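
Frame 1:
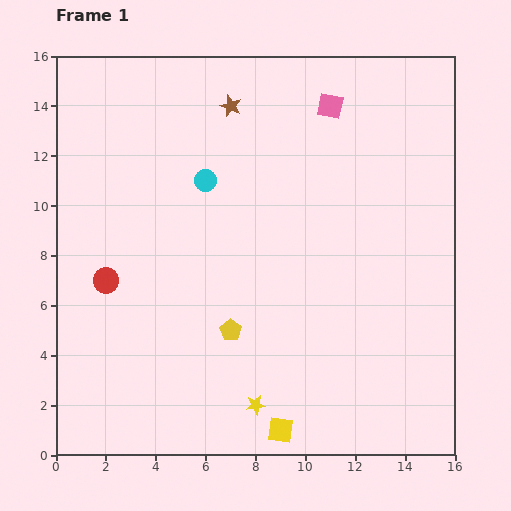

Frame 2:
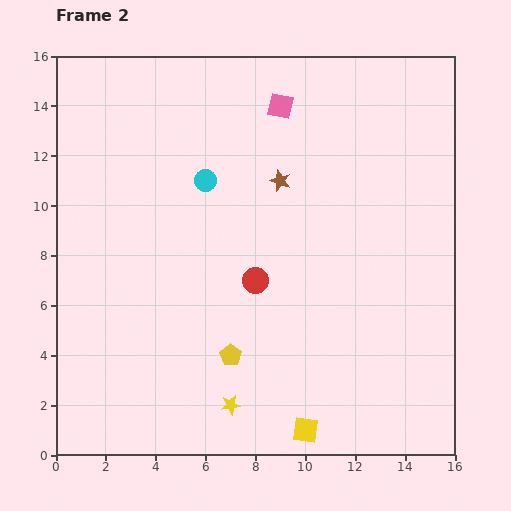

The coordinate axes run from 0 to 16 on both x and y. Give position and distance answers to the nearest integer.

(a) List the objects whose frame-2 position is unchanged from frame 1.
the cyan circle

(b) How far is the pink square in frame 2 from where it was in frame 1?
2

The pink square moved from (11, 14) to (9, 14), a distance of √(2² + 0²) ≈ 2.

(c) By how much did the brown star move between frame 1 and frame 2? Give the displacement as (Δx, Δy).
(2, -3)

The brown star was at (7, 14) in frame 1 and (9, 11) in frame 2.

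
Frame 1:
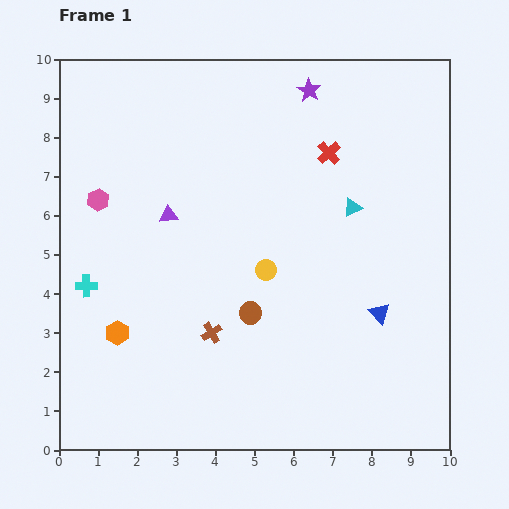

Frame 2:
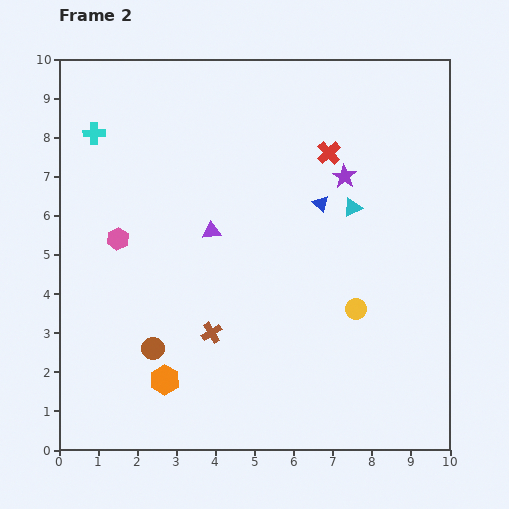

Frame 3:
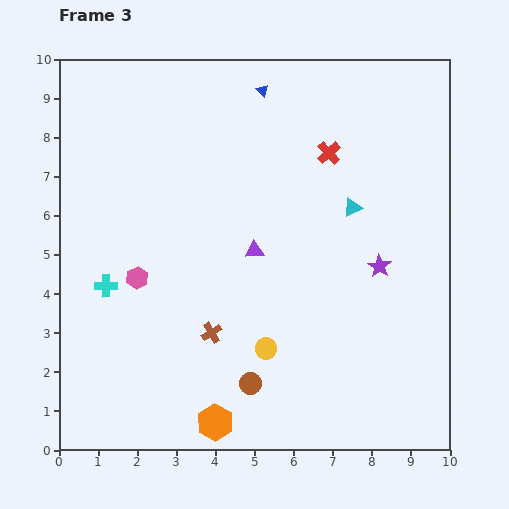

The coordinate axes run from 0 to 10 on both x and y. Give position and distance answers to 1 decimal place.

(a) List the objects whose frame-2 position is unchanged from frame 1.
the red cross, the brown cross, the cyan triangle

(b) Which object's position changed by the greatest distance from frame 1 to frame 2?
the cyan cross

(moved 3.9; next 3.2)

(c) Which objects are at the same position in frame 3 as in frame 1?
the red cross, the brown cross, the cyan triangle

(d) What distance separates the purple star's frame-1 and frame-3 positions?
4.8

The purple star moved from (6.4, 9.2) to (8.2, 4.7), a distance of √(1.8² + 4.5²) ≈ 4.8.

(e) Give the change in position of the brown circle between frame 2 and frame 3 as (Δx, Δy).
(2.5, -0.9)

The brown circle was at (2.4, 2.6) in frame 2 and (4.9, 1.7) in frame 3.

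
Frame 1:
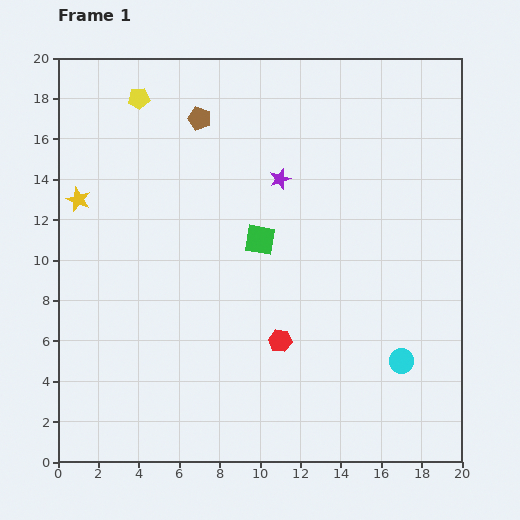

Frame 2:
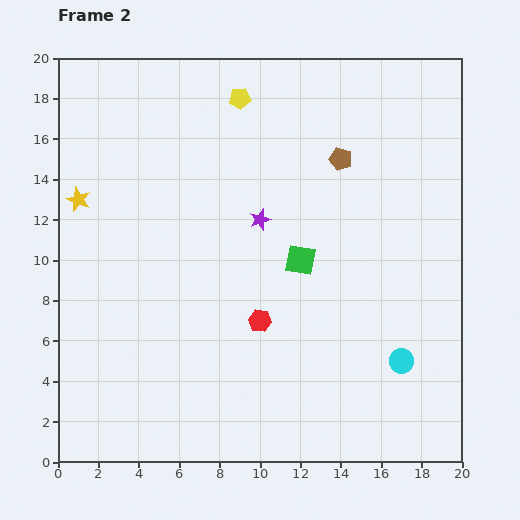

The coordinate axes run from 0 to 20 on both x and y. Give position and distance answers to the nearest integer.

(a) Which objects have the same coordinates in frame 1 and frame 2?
the yellow star, the cyan circle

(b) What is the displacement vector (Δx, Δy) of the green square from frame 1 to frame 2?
(2, -1)

The green square was at (10, 11) in frame 1 and (12, 10) in frame 2.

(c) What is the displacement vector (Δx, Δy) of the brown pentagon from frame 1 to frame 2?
(7, -2)

The brown pentagon was at (7, 17) in frame 1 and (14, 15) in frame 2.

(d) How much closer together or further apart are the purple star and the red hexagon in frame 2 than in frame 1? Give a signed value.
-3

Distance in frame 1: 8. Distance in frame 2: 5.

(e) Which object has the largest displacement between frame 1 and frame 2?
the brown pentagon

(moved 7; next 5)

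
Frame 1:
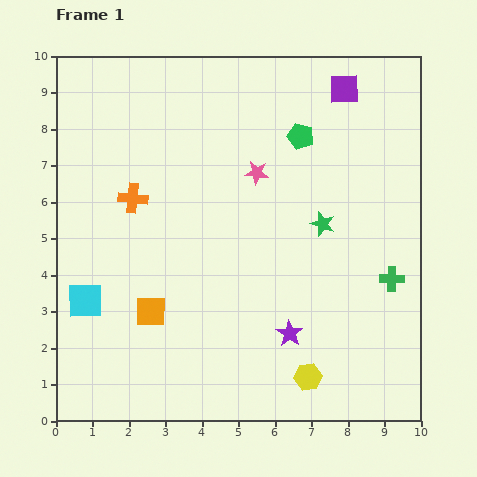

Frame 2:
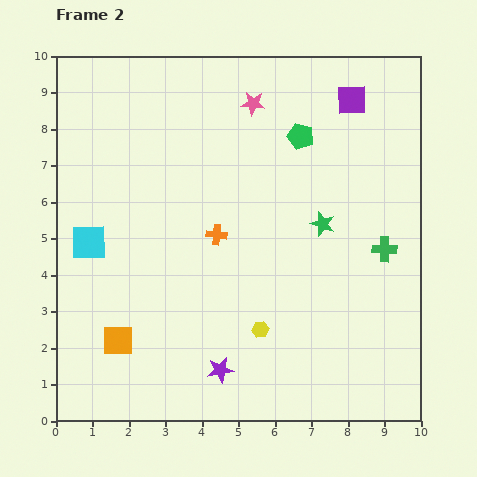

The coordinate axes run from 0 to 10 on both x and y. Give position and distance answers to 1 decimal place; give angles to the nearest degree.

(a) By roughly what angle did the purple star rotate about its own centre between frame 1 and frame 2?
29° clockwise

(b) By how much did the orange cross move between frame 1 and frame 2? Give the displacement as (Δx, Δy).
(2.3, -1.0)

The orange cross was at (2.1, 6.1) in frame 1 and (4.4, 5.1) in frame 2.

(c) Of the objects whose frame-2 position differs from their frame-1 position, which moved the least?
the purple square

(moved 0.4)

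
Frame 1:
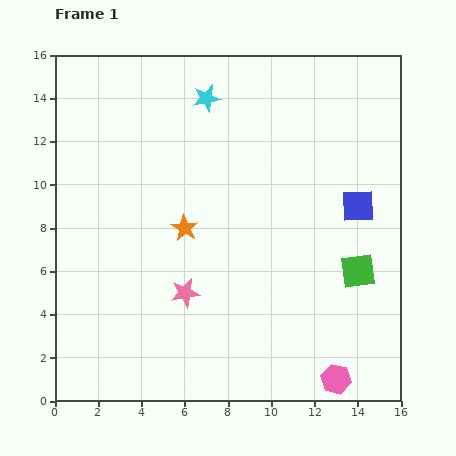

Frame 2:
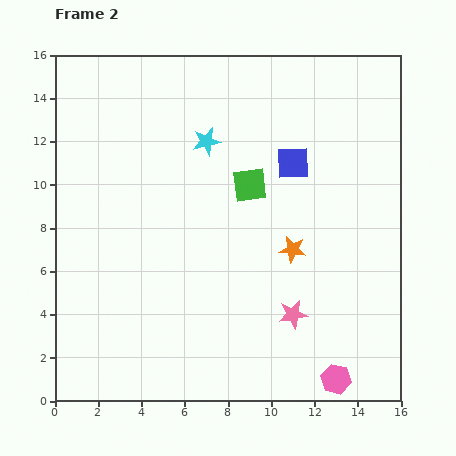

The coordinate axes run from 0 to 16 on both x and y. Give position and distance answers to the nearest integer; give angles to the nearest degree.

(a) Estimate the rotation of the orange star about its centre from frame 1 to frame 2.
22° counter-clockwise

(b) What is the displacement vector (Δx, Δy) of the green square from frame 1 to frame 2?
(-5, 4)

The green square was at (14, 6) in frame 1 and (9, 10) in frame 2.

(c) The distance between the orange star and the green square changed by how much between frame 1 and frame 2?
-4

Distance in frame 1: 8. Distance in frame 2: 4.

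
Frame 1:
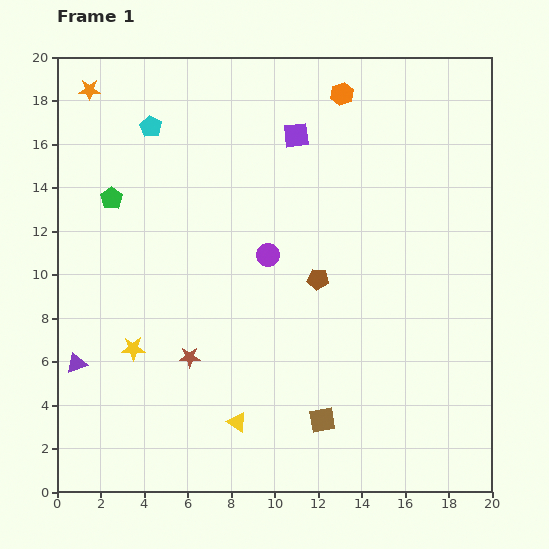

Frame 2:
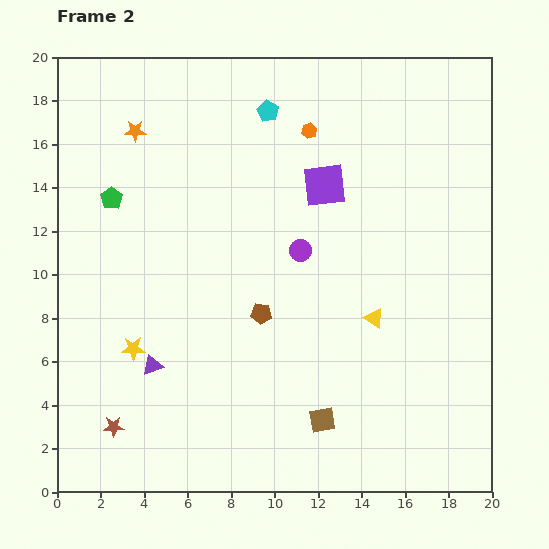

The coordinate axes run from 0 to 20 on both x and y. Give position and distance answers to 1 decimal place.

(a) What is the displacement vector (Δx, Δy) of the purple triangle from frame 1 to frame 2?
(3.5, -0.1)

The purple triangle was at (0.9, 5.9) in frame 1 and (4.4, 5.8) in frame 2.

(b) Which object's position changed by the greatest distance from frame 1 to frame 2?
the yellow triangle

(moved 7.9; next 5.4)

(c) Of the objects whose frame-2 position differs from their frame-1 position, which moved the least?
the purple circle

(moved 1.5)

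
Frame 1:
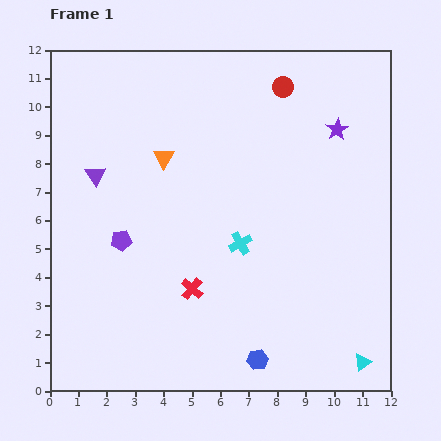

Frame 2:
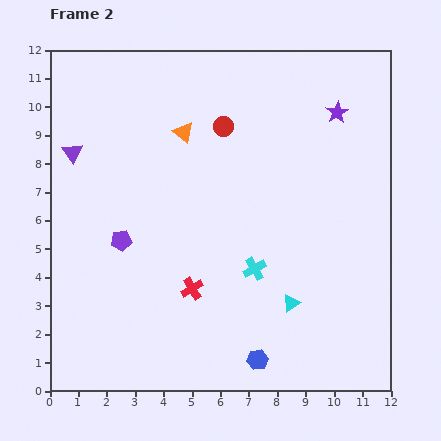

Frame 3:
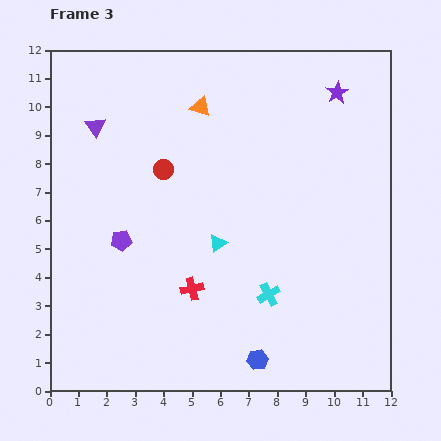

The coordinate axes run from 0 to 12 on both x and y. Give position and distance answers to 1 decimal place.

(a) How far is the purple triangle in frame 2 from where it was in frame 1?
1.1

The purple triangle moved from (1.6, 7.6) to (0.8, 8.4), a distance of √(0.8² + 0.8²) ≈ 1.1.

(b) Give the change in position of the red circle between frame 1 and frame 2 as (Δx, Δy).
(-2.1, -1.4)

The red circle was at (8.2, 10.7) in frame 1 and (6.1, 9.3) in frame 2.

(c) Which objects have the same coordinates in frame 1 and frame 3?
the blue hexagon, the purple pentagon, the red cross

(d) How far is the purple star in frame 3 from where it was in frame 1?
1.3

The purple star moved from (10.1, 9.2) to (10.1, 10.5), a distance of √(0.0² + 1.3²) ≈ 1.3.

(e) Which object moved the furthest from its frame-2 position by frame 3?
the cyan triangle

(moved 3.3; next 2.6)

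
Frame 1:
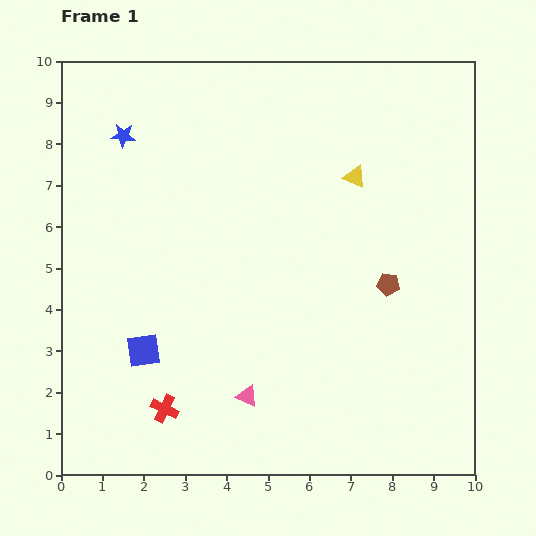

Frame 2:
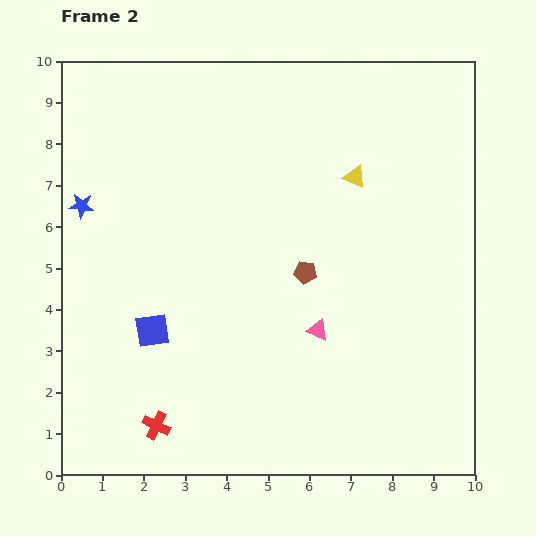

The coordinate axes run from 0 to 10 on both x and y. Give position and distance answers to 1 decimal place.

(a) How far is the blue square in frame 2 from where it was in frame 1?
0.5

The blue square moved from (2.0, 3.0) to (2.2, 3.5), a distance of √(0.2² + 0.5²) ≈ 0.5.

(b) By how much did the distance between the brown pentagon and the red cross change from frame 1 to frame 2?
-1.0

Distance in frame 1: 6.2. Distance in frame 2: 5.2.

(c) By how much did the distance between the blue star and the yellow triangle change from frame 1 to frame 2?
+0.9

Distance in frame 1: 5.7. Distance in frame 2: 6.6.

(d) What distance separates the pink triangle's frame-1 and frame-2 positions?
2.3

The pink triangle moved from (4.5, 1.9) to (6.2, 3.5), a distance of √(1.7² + 1.6²) ≈ 2.3.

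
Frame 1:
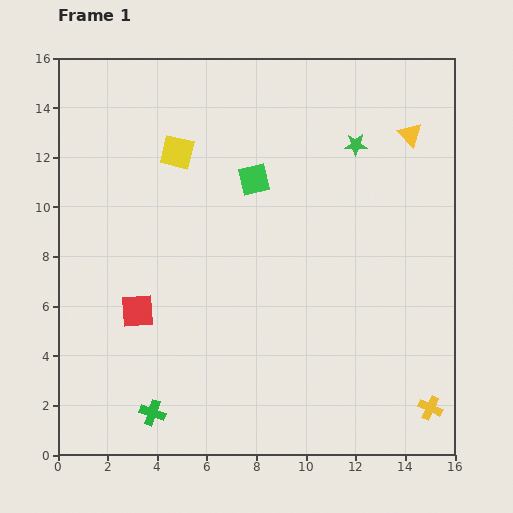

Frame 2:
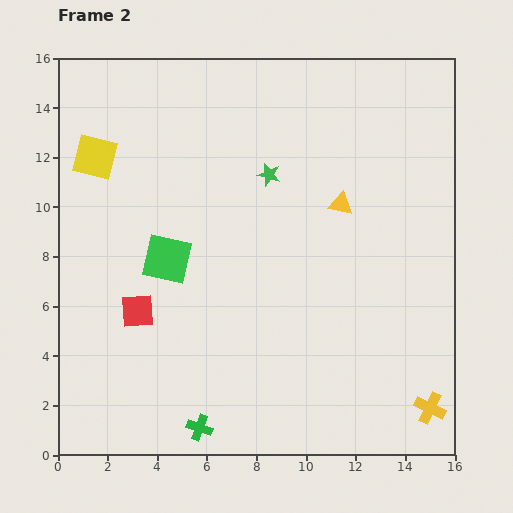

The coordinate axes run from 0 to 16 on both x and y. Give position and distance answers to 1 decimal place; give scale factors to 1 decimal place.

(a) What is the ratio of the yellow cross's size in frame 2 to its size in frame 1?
1.3×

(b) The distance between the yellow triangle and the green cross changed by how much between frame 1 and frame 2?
-4.6

Distance in frame 1: 15.3. Distance in frame 2: 10.7.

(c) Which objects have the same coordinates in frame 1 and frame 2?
the yellow cross, the red square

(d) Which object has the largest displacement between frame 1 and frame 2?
the green square

(moved 4.7; next 4.0)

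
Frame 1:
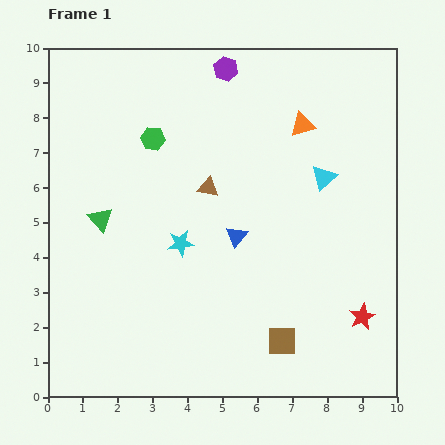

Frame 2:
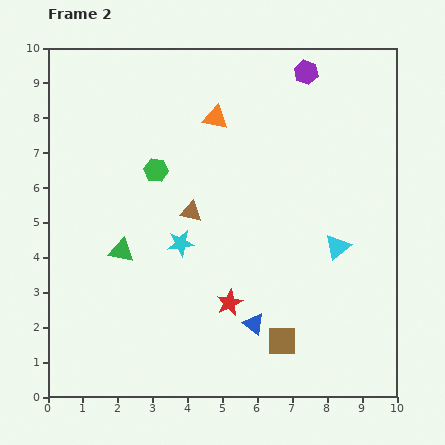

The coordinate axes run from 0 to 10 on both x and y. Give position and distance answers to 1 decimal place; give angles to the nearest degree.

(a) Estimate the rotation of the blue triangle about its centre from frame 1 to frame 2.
32° counter-clockwise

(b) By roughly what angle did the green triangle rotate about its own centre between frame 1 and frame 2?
36° counter-clockwise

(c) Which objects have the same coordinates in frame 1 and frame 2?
the cyan star, the brown square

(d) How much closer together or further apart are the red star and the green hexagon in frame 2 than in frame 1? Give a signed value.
-3.6

Distance in frame 1: 7.9. Distance in frame 2: 4.3.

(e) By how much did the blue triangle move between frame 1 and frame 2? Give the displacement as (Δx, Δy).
(0.5, -2.5)

The blue triangle was at (5.4, 4.6) in frame 1 and (5.9, 2.1) in frame 2.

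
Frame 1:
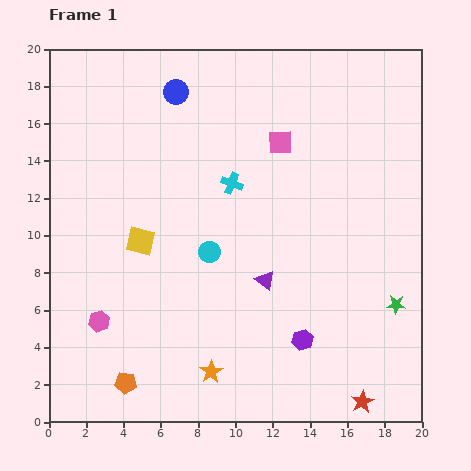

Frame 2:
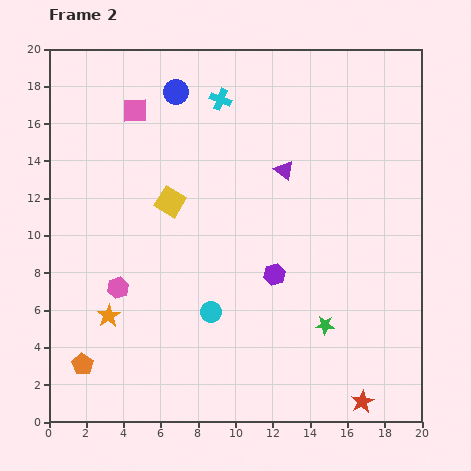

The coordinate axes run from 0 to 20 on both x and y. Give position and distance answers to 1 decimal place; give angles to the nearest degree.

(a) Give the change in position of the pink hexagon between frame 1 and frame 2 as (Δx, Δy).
(1.0, 1.8)

The pink hexagon was at (2.7, 5.4) in frame 1 and (3.7, 7.2) in frame 2.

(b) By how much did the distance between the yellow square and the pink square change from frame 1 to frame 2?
-3.9

Distance in frame 1: 9.2. Distance in frame 2: 5.3.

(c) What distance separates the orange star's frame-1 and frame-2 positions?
6.3

The orange star moved from (8.7, 2.7) to (3.2, 5.7), a distance of √(5.5² + 3.0²) ≈ 6.3.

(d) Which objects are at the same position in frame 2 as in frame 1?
the blue circle, the red star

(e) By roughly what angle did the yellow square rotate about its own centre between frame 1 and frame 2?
17° clockwise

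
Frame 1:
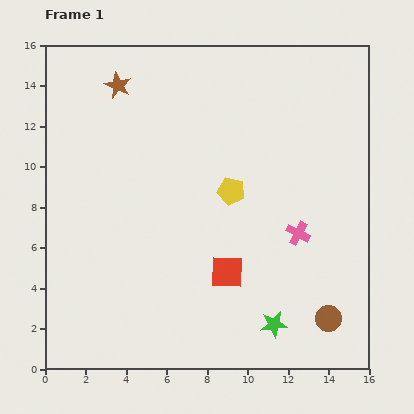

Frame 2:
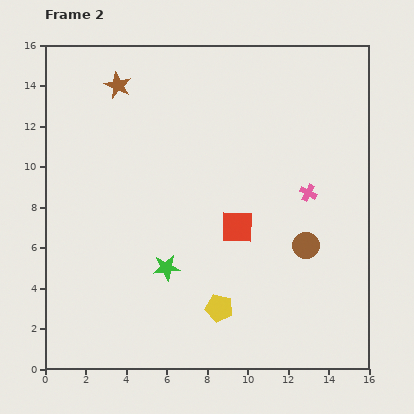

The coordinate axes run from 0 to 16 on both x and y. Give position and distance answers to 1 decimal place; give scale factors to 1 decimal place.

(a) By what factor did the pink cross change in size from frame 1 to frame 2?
0.7×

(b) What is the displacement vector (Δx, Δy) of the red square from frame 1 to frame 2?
(0.5, 2.2)

The red square was at (9.0, 4.8) in frame 1 and (9.5, 7.0) in frame 2.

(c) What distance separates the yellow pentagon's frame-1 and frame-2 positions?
5.8

The yellow pentagon moved from (9.2, 8.8) to (8.6, 3.0), a distance of √(0.6² + 5.8²) ≈ 5.8.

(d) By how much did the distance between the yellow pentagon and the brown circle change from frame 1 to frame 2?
-2.6

Distance in frame 1: 7.9. Distance in frame 2: 5.3.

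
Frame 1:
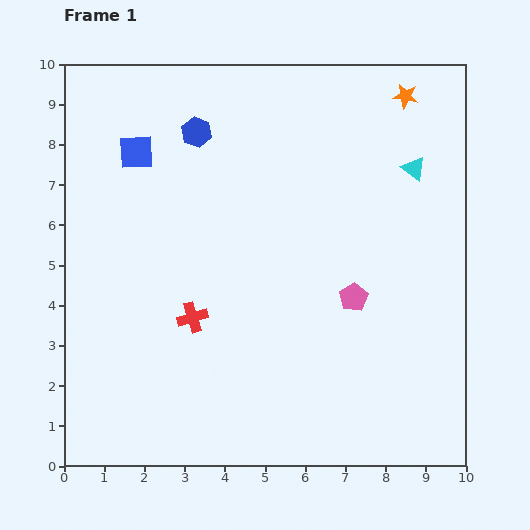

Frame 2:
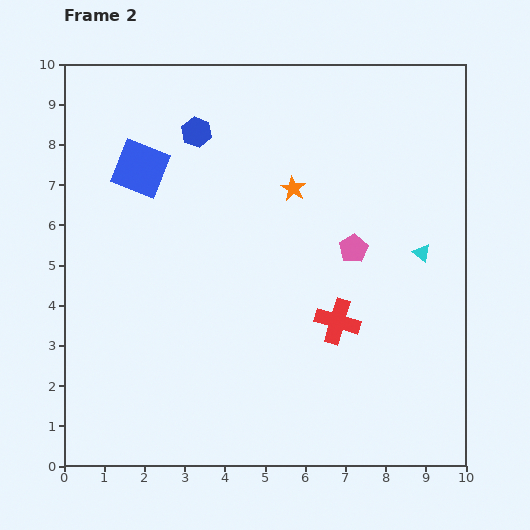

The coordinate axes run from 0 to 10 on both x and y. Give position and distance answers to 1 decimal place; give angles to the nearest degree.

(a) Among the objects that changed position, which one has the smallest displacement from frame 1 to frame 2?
the blue square

(moved 0.4)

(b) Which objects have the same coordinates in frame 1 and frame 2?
the blue hexagon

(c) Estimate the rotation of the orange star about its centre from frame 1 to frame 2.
21° clockwise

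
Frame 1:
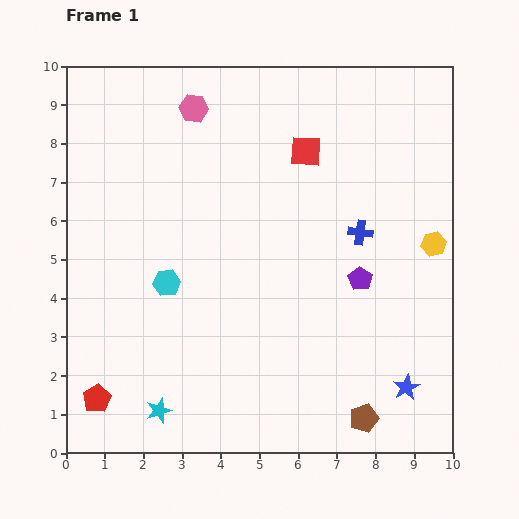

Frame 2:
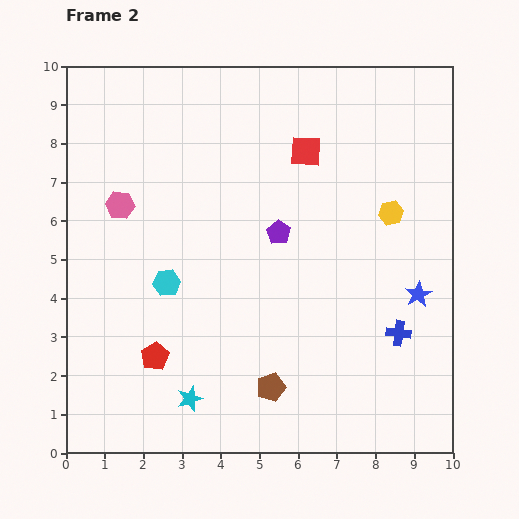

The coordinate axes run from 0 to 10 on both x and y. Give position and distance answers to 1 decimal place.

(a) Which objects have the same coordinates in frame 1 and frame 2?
the cyan hexagon, the red square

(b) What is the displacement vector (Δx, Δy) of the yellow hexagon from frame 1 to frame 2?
(-1.1, 0.8)

The yellow hexagon was at (9.5, 5.4) in frame 1 and (8.4, 6.2) in frame 2.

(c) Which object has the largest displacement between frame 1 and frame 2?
the pink hexagon

(moved 3.1; next 2.8)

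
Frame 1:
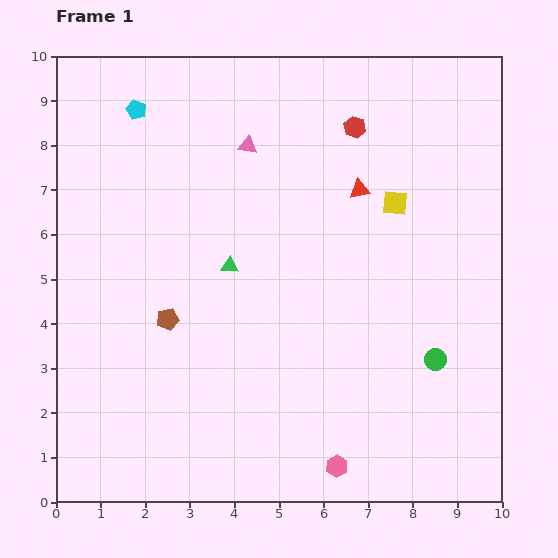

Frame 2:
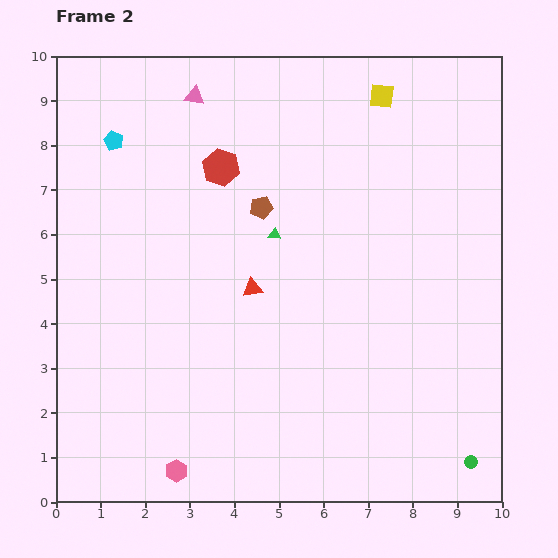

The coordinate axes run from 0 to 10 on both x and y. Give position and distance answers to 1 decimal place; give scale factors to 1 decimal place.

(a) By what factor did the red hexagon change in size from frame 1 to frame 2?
1.7×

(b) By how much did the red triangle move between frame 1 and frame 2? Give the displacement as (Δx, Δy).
(-2.4, -2.2)

The red triangle was at (6.8, 7.0) in frame 1 and (4.4, 4.8) in frame 2.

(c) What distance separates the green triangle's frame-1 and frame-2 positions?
1.2

The green triangle moved from (3.9, 5.3) to (4.9, 6.0), a distance of √(1.0² + 0.7²) ≈ 1.2.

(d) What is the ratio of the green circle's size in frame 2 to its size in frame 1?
0.6×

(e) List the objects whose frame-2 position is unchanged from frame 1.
none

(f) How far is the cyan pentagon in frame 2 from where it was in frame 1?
0.9

The cyan pentagon moved from (1.8, 8.8) to (1.3, 8.1), a distance of √(0.5² + 0.7²) ≈ 0.9.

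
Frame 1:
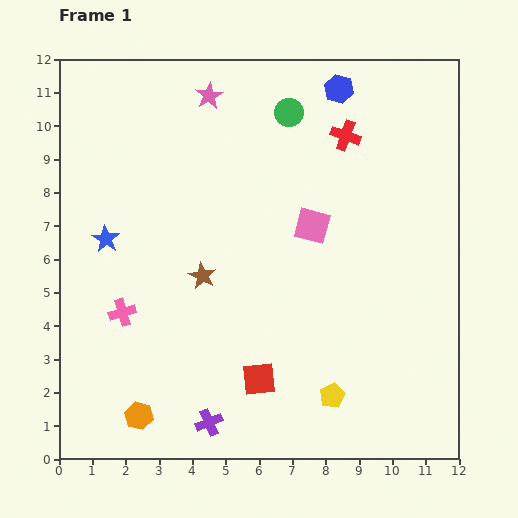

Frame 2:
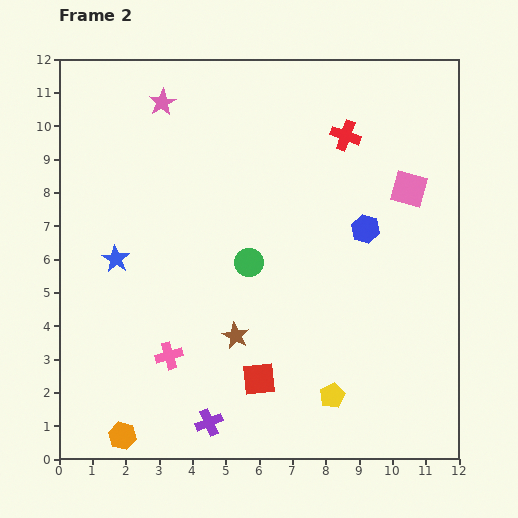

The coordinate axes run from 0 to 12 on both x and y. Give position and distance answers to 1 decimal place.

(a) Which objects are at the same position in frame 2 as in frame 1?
the yellow pentagon, the red square, the red cross, the purple cross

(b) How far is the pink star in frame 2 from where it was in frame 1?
1.4

The pink star moved from (4.5, 10.9) to (3.1, 10.7), a distance of √(1.4² + 0.2²) ≈ 1.4.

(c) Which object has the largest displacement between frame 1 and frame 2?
the green circle

(moved 4.7; next 4.3)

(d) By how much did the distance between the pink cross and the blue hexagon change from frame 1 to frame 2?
-2.3

Distance in frame 1: 9.3. Distance in frame 2: 7.0.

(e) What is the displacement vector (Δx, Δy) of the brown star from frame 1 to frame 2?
(1.0, -1.8)

The brown star was at (4.3, 5.5) in frame 1 and (5.3, 3.7) in frame 2.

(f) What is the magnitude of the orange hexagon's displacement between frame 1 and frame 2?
0.8

The orange hexagon moved from (2.4, 1.3) to (1.9, 0.7), a distance of √(0.5² + 0.6²) ≈ 0.8.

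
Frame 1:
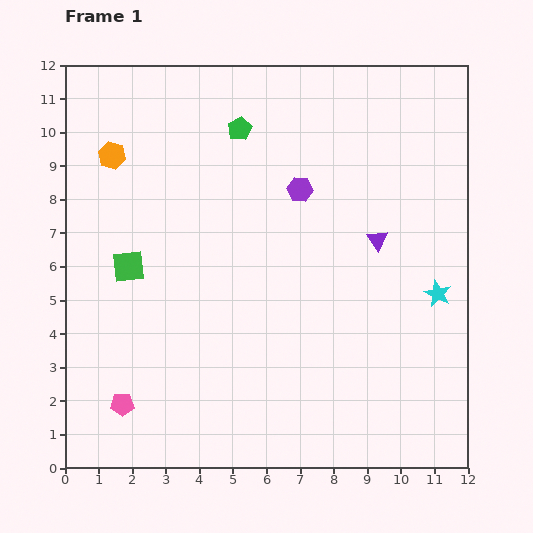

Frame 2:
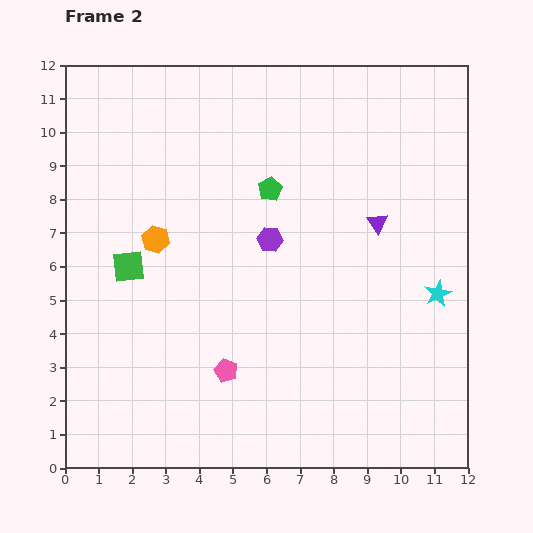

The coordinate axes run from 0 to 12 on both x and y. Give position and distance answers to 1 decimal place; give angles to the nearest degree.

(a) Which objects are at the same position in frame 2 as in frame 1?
the cyan star, the green square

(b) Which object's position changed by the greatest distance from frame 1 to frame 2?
the pink pentagon

(moved 3.3; next 2.8)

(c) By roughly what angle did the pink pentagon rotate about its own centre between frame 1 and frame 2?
21° clockwise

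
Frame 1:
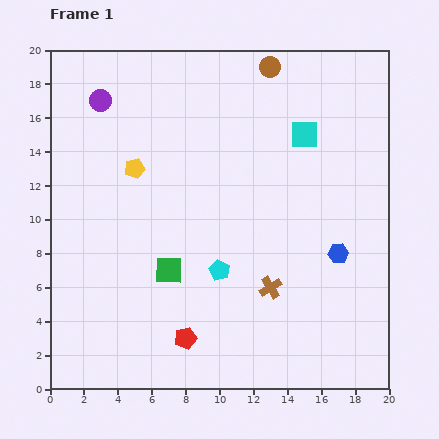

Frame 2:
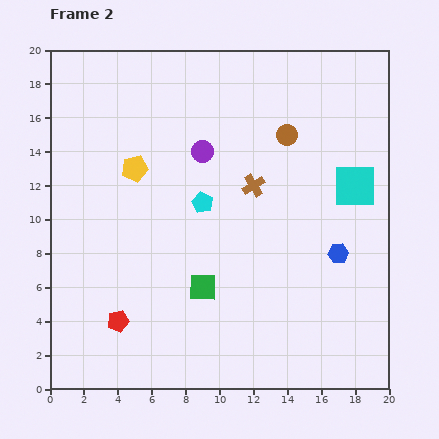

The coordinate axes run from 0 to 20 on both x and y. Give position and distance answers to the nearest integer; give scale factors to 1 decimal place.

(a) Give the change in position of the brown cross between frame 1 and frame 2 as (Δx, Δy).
(-1, 6)

The brown cross was at (13, 6) in frame 1 and (12, 12) in frame 2.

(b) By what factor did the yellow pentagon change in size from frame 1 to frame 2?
1.3×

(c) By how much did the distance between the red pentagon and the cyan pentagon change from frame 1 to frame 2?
+5

Distance in frame 1: 4. Distance in frame 2: 9.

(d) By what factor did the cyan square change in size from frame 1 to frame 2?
1.5×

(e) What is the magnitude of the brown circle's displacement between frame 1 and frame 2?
4

The brown circle moved from (13, 19) to (14, 15), a distance of √(1² + 4²) ≈ 4.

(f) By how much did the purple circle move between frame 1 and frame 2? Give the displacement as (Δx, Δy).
(6, -3)

The purple circle was at (3, 17) in frame 1 and (9, 14) in frame 2.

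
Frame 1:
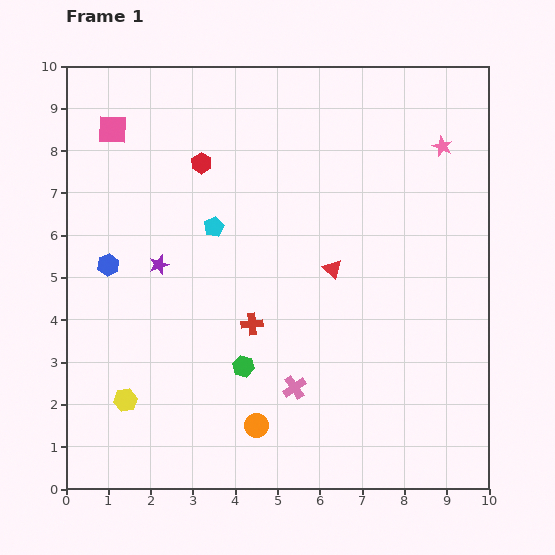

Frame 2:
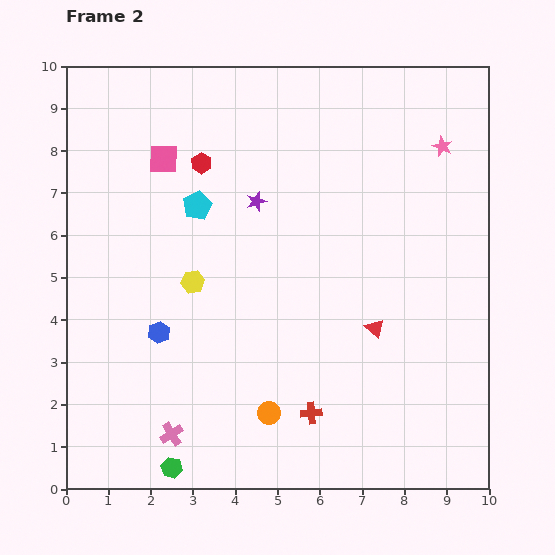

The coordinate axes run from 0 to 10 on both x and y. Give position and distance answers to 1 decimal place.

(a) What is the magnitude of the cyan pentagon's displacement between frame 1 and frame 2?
0.6

The cyan pentagon moved from (3.5, 6.2) to (3.1, 6.7), a distance of √(0.4² + 0.5²) ≈ 0.6.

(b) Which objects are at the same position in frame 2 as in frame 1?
the red hexagon, the pink star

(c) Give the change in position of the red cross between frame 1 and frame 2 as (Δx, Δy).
(1.4, -2.1)

The red cross was at (4.4, 3.9) in frame 1 and (5.8, 1.8) in frame 2.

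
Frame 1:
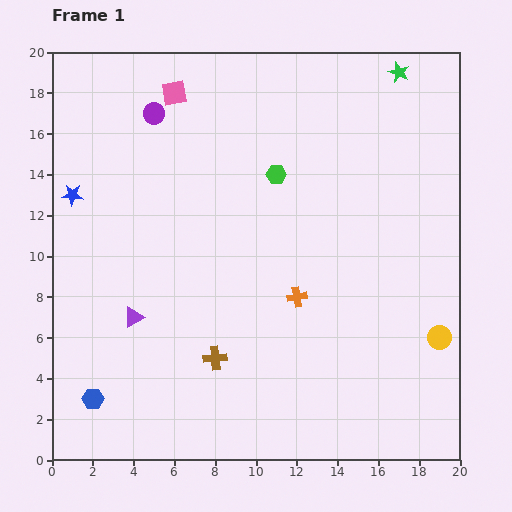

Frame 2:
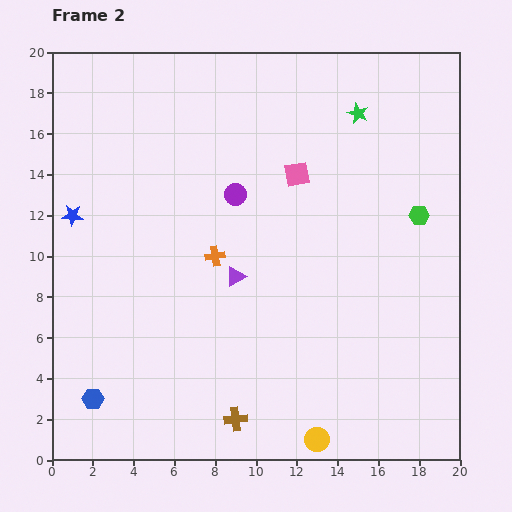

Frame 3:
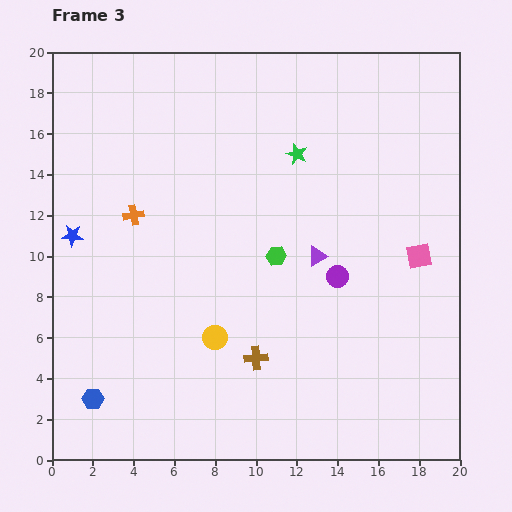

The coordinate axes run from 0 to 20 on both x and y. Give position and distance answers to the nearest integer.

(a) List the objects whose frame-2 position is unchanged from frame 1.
the blue hexagon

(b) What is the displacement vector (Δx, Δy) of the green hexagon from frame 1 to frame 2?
(7, -2)

The green hexagon was at (11, 14) in frame 1 and (18, 12) in frame 2.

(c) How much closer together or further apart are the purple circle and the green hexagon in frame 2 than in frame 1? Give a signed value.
+2

Distance in frame 1: 7. Distance in frame 2: 9.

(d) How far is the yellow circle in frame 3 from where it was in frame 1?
11

The yellow circle moved from (19, 6) to (8, 6), a distance of √(11² + 0²) ≈ 11.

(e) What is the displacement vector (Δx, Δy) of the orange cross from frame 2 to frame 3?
(-4, 2)

The orange cross was at (8, 10) in frame 2 and (4, 12) in frame 3.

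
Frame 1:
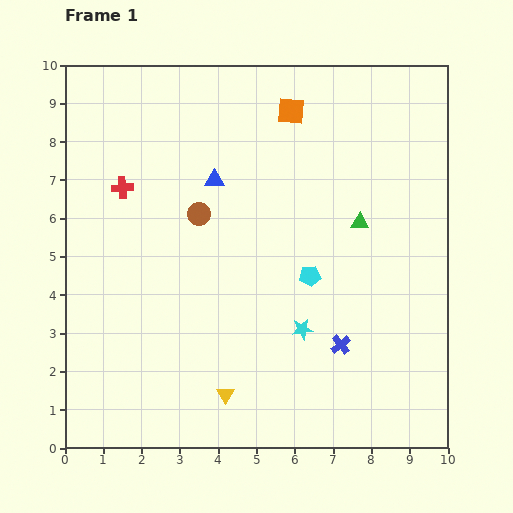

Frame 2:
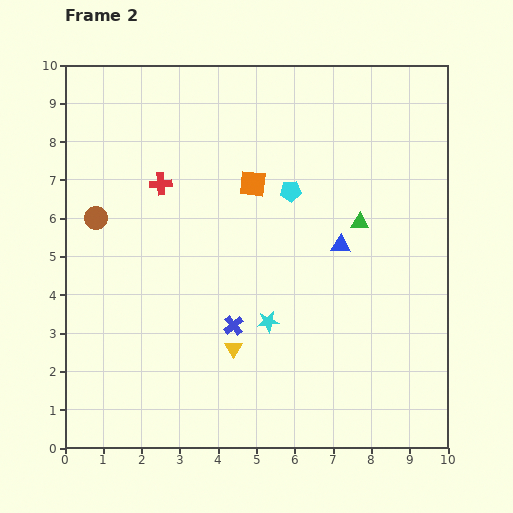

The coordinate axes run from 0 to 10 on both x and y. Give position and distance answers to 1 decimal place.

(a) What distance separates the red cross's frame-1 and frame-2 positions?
1.0

The red cross moved from (1.5, 6.8) to (2.5, 6.9), a distance of √(1.0² + 0.1²) ≈ 1.0.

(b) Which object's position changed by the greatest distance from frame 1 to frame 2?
the blue triangle

(moved 3.7; next 2.8)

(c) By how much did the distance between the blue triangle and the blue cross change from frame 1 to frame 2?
-1.9

Distance in frame 1: 5.4. Distance in frame 2: 3.5.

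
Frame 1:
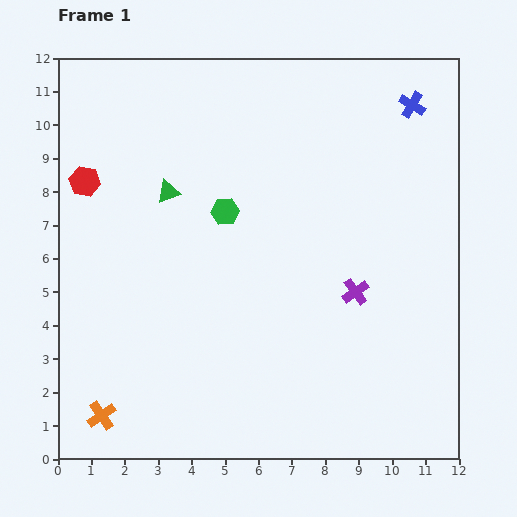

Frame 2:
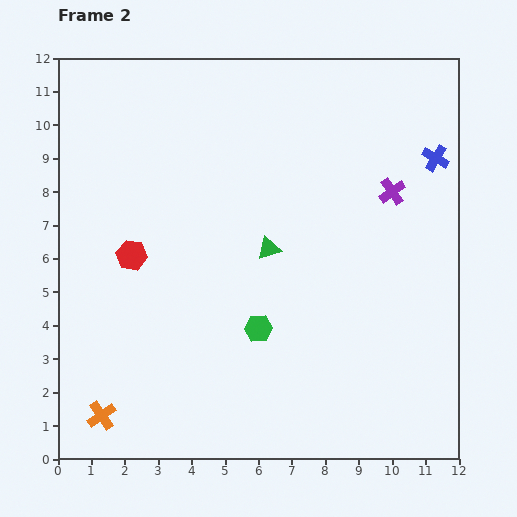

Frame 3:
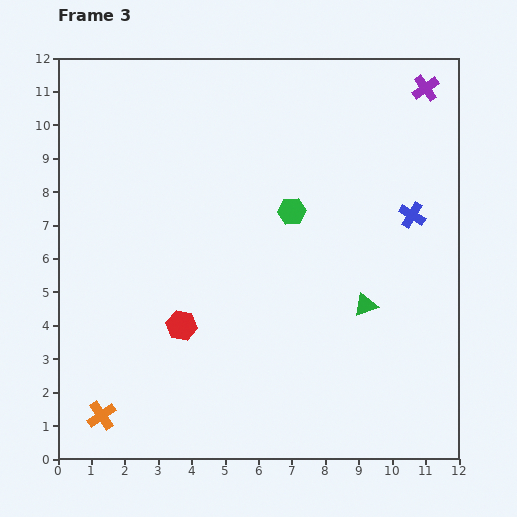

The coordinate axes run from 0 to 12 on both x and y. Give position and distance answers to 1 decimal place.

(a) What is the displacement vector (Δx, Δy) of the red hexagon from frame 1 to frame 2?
(1.4, -2.2)

The red hexagon was at (0.8, 8.3) in frame 1 and (2.2, 6.1) in frame 2.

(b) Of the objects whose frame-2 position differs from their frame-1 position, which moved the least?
the blue cross

(moved 1.7)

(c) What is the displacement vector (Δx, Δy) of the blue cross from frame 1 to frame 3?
(0.0, -3.3)

The blue cross was at (10.6, 10.6) in frame 1 and (10.6, 7.3) in frame 3.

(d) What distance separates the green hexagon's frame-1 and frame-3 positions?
2.0

The green hexagon moved from (5.0, 7.4) to (7.0, 7.4), a distance of √(2.0² + 0.0²) ≈ 2.0.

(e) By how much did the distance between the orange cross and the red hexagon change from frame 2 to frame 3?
-1.3

Distance in frame 2: 4.9. Distance in frame 3: 3.6.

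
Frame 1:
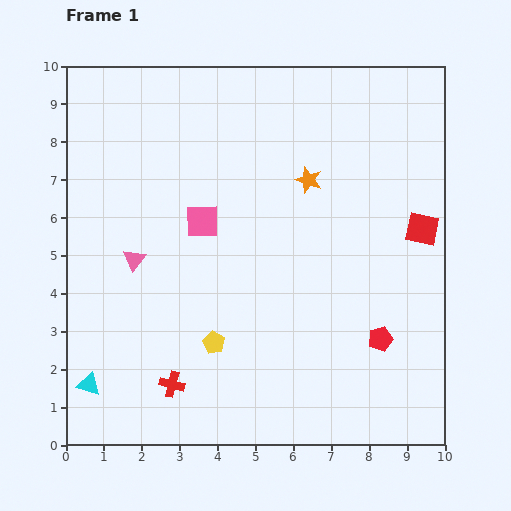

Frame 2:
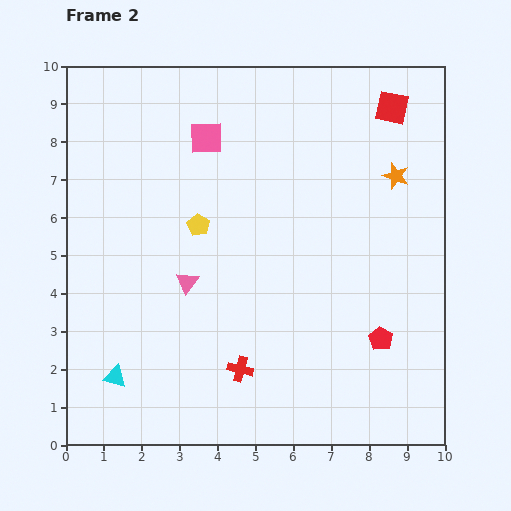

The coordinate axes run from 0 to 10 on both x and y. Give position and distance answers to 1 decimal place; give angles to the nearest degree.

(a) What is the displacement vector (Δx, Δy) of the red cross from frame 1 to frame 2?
(1.8, 0.4)

The red cross was at (2.8, 1.6) in frame 1 and (4.6, 2.0) in frame 2.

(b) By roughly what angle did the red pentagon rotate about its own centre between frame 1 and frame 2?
25° counter-clockwise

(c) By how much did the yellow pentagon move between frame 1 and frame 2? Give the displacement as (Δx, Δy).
(-0.4, 3.1)

The yellow pentagon was at (3.9, 2.7) in frame 1 and (3.5, 5.8) in frame 2.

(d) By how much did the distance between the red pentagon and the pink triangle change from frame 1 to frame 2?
-1.5

Distance in frame 1: 6.8. Distance in frame 2: 5.3.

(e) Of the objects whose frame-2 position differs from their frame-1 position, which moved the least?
the cyan triangle

(moved 0.7)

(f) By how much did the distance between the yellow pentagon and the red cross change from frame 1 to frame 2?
+2.4

Distance in frame 1: 1.6. Distance in frame 2: 4.0.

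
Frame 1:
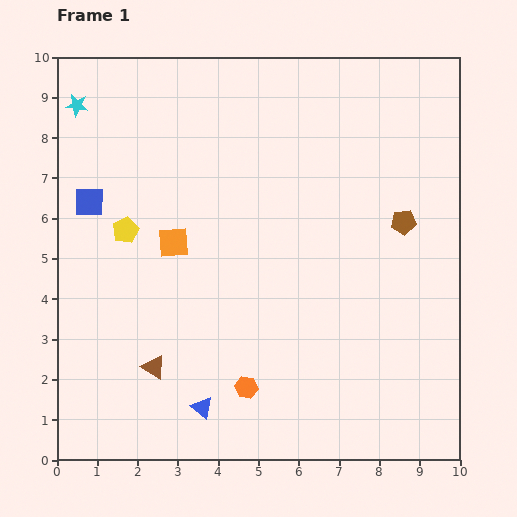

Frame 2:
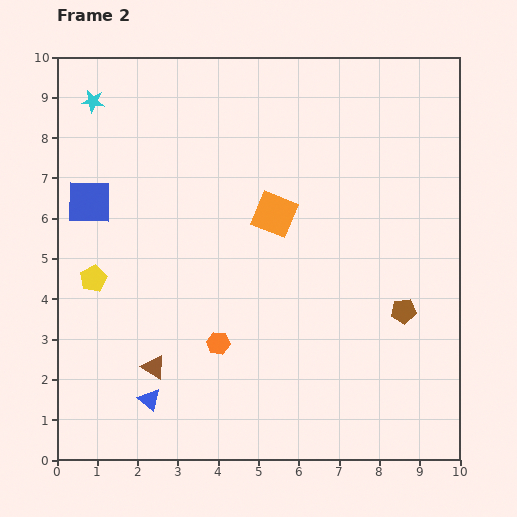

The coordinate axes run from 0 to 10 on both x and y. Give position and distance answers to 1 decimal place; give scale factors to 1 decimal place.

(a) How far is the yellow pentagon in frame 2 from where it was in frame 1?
1.4

The yellow pentagon moved from (1.7, 5.7) to (0.9, 4.5), a distance of √(0.8² + 1.2²) ≈ 1.4.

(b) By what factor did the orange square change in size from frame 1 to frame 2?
1.4×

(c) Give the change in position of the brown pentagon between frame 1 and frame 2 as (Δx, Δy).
(0.0, -2.2)

The brown pentagon was at (8.6, 5.9) in frame 1 and (8.6, 3.7) in frame 2.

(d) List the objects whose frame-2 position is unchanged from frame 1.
the blue square, the brown triangle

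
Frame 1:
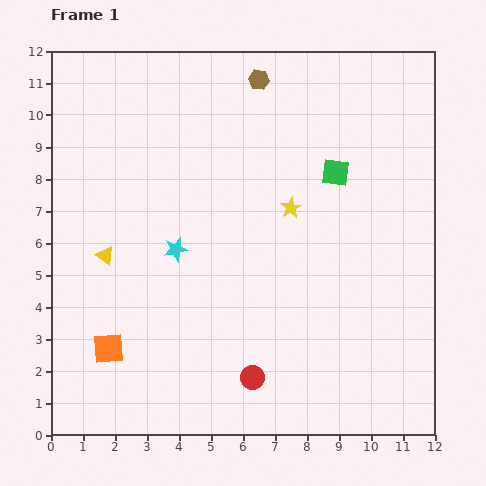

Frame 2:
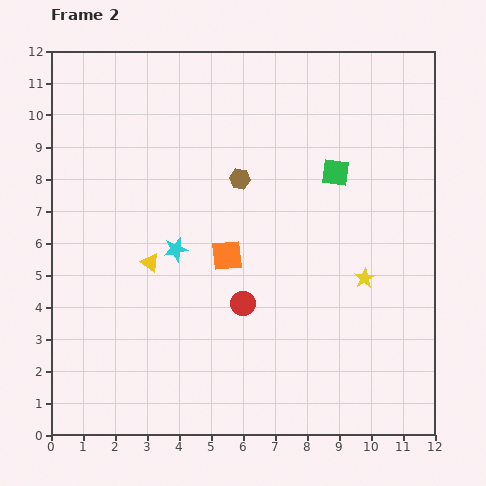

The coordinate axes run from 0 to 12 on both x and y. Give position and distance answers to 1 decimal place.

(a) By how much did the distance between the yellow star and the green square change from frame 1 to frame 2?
+1.6

Distance in frame 1: 1.8. Distance in frame 2: 3.4.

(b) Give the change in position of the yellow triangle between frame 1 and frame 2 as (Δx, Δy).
(1.4, -0.2)

The yellow triangle was at (1.7, 5.6) in frame 1 and (3.1, 5.4) in frame 2.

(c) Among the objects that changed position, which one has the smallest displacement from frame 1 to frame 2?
the yellow triangle

(moved 1.4)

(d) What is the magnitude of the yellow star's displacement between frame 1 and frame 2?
3.2

The yellow star moved from (7.5, 7.1) to (9.8, 4.9), a distance of √(2.3² + 2.2²) ≈ 3.2.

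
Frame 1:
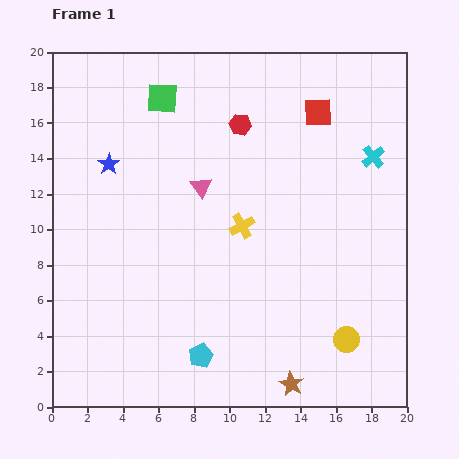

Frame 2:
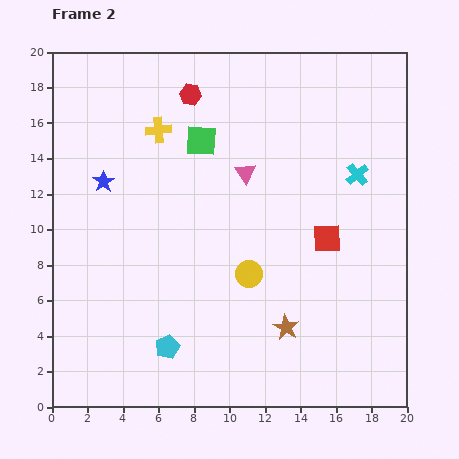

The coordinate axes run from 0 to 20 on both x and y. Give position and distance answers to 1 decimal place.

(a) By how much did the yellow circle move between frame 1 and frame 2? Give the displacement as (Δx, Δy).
(-5.5, 3.7)

The yellow circle was at (16.6, 3.8) in frame 1 and (11.1, 7.5) in frame 2.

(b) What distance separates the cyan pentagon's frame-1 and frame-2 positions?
2.0

The cyan pentagon moved from (8.4, 2.9) to (6.5, 3.4), a distance of √(1.9² + 0.5²) ≈ 2.0.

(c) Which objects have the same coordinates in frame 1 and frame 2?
none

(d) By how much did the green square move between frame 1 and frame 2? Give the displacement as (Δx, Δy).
(2.2, -2.4)

The green square was at (6.2, 17.4) in frame 1 and (8.4, 15.0) in frame 2.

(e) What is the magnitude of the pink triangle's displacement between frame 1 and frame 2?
2.6

The pink triangle moved from (8.4, 12.4) to (10.9, 13.2), a distance of √(2.5² + 0.8²) ≈ 2.6.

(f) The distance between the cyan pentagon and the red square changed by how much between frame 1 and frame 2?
-4.3

Distance in frame 1: 15.2. Distance in frame 2: 10.9.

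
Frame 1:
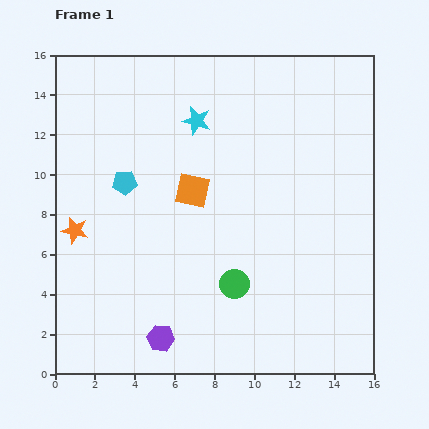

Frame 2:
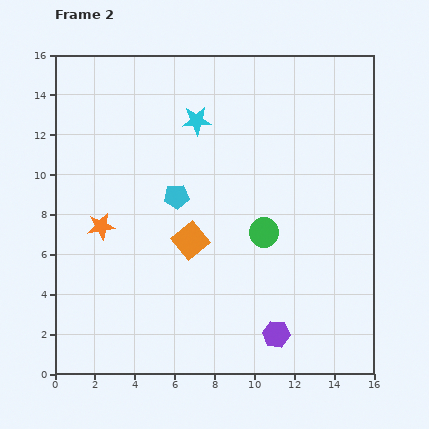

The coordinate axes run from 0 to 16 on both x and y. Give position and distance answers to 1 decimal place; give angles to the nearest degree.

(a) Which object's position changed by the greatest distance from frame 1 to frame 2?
the purple hexagon

(moved 5.8; next 3.0)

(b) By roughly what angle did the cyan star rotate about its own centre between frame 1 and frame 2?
17° counter-clockwise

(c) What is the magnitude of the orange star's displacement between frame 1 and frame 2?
1.3

The orange star moved from (1.0, 7.2) to (2.3, 7.4), a distance of √(1.3² + 0.2²) ≈ 1.3.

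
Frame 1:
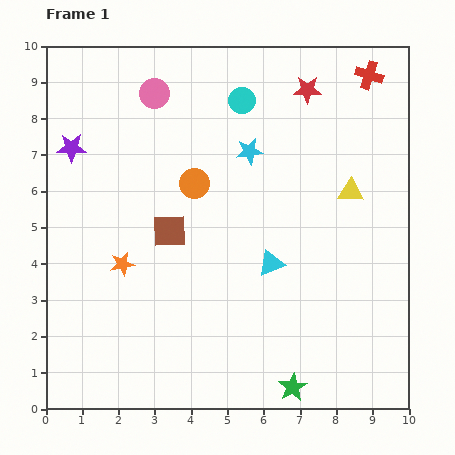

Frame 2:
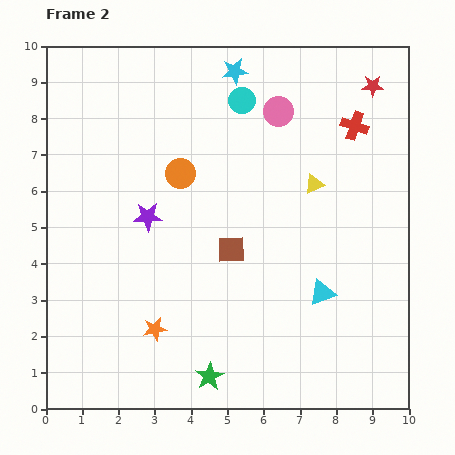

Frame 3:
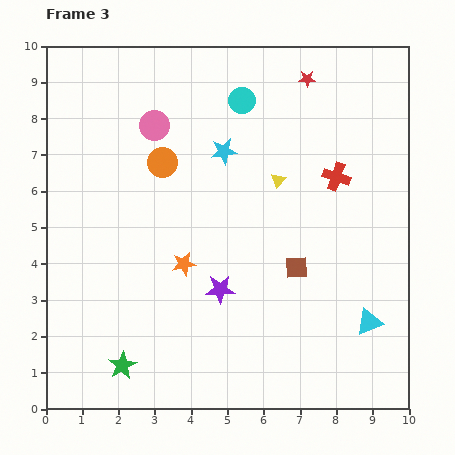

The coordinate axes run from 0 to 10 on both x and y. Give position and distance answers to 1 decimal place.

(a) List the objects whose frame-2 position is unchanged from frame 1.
the cyan circle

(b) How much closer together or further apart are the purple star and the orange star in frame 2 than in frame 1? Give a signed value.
-0.4

Distance in frame 1: 3.5. Distance in frame 2: 3.1.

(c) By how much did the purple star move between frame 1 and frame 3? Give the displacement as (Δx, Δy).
(4.1, -3.9)

The purple star was at (0.7, 7.2) in frame 1 and (4.8, 3.3) in frame 3.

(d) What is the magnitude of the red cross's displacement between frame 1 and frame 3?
2.9

The red cross moved from (8.9, 9.2) to (8.0, 6.4), a distance of √(0.9² + 2.8²) ≈ 2.9.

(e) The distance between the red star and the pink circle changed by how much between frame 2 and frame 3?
+1.7

Distance in frame 2: 2.7. Distance in frame 3: 4.4.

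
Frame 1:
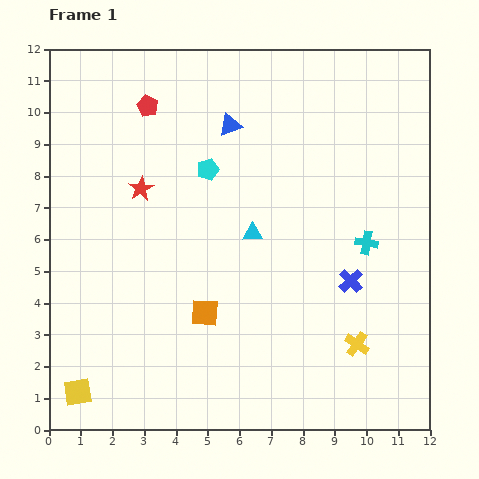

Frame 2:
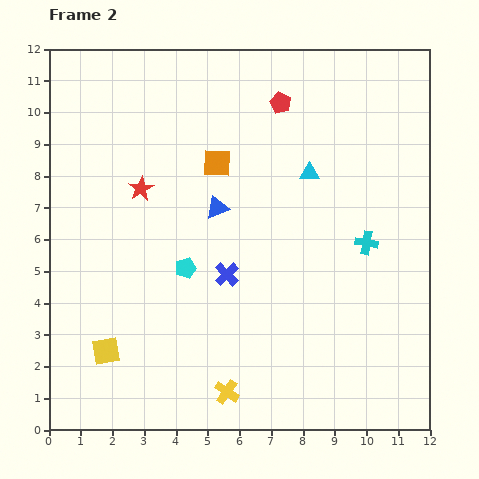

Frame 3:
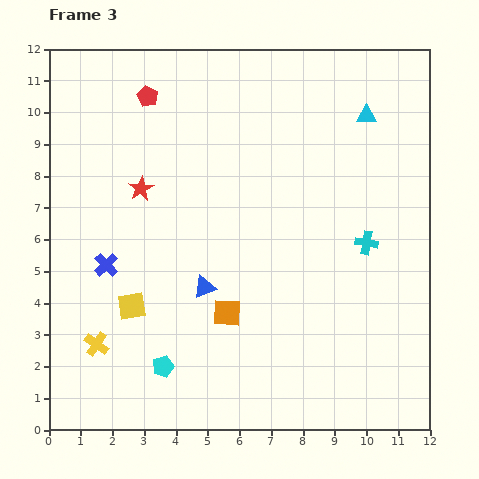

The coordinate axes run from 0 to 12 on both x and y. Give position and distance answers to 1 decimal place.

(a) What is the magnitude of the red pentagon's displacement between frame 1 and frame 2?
4.2

The red pentagon moved from (3.1, 10.2) to (7.3, 10.3), a distance of √(4.2² + 0.1²) ≈ 4.2.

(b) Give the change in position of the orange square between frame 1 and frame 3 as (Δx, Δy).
(0.7, 0.0)

The orange square was at (4.9, 3.7) in frame 1 and (5.6, 3.7) in frame 3.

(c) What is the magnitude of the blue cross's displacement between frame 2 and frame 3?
3.8

The blue cross moved from (5.6, 4.9) to (1.8, 5.2), a distance of √(3.8² + 0.3²) ≈ 3.8.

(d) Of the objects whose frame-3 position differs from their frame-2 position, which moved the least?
the yellow square

(moved 1.6)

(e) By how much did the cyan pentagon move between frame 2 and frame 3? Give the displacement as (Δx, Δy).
(-0.7, -3.1)

The cyan pentagon was at (4.3, 5.1) in frame 2 and (3.6, 2.0) in frame 3.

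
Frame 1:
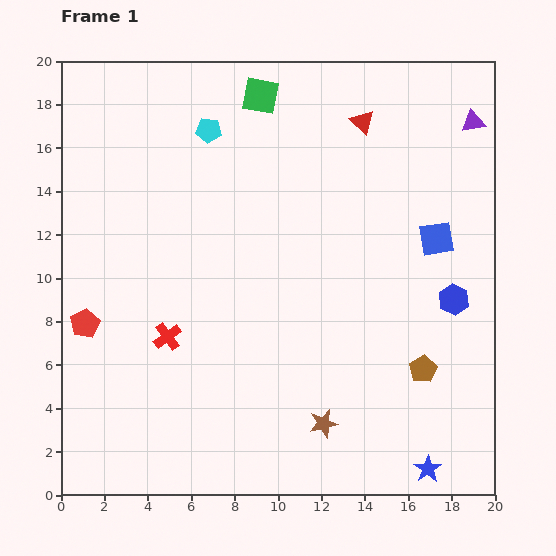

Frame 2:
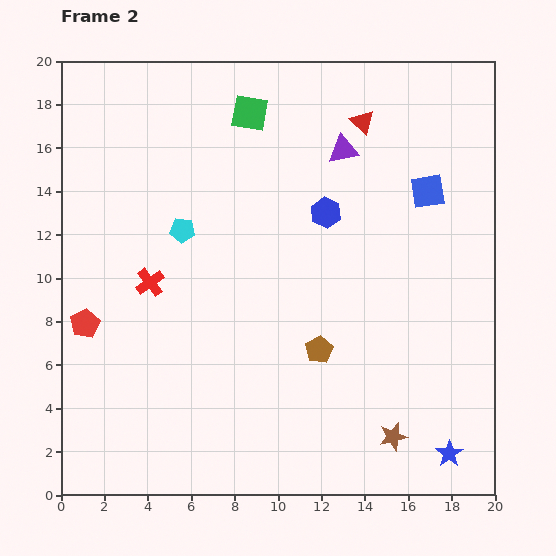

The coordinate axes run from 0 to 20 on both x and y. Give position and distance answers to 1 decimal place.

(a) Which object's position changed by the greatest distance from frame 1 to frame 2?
the blue hexagon

(moved 7.1; next 6.1)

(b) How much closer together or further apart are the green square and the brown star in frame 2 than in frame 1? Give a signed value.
+0.9

Distance in frame 1: 15.4. Distance in frame 2: 16.3.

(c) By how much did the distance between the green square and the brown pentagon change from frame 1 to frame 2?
-3.3

Distance in frame 1: 14.7. Distance in frame 2: 11.4.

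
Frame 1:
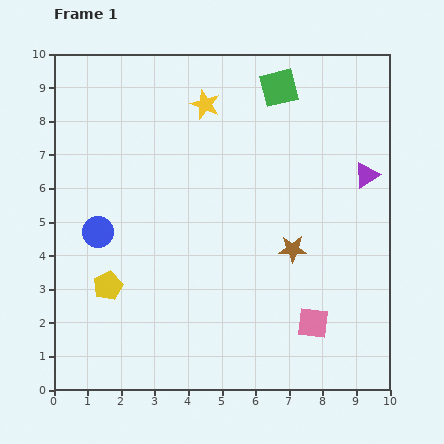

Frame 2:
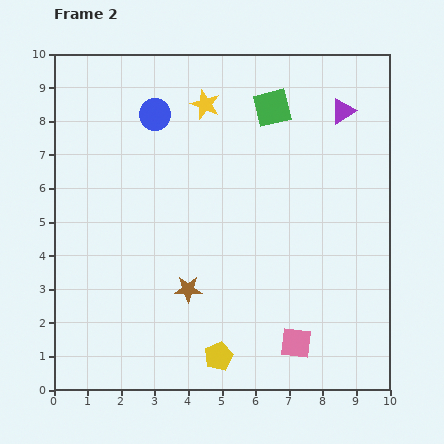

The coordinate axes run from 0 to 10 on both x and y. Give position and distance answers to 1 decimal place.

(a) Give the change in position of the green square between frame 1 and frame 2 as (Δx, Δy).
(-0.2, -0.6)

The green square was at (6.7, 9.0) in frame 1 and (6.5, 8.4) in frame 2.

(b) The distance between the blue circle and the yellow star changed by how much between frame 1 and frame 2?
-3.5

Distance in frame 1: 5.0. Distance in frame 2: 1.5.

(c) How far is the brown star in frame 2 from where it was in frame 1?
3.3

The brown star moved from (7.1, 4.2) to (4.0, 3.0), a distance of √(3.1² + 1.2²) ≈ 3.3.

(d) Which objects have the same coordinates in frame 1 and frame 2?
the yellow star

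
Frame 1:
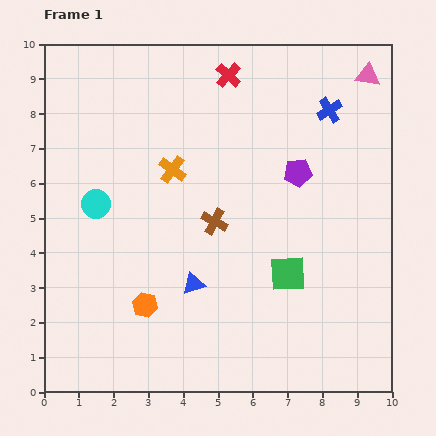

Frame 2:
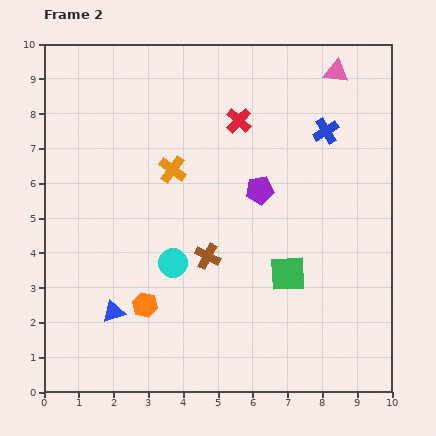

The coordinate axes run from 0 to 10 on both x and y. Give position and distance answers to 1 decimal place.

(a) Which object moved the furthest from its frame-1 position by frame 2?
the cyan circle

(moved 2.8; next 2.4)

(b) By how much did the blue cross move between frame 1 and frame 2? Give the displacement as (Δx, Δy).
(-0.1, -0.6)

The blue cross was at (8.2, 8.1) in frame 1 and (8.1, 7.5) in frame 2.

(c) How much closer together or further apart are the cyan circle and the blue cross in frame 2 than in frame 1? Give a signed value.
-1.4

Distance in frame 1: 7.2. Distance in frame 2: 5.8.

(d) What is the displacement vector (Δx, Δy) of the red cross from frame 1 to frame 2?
(0.3, -1.3)

The red cross was at (5.3, 9.1) in frame 1 and (5.6, 7.8) in frame 2.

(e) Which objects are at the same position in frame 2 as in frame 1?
the green square, the orange cross, the orange hexagon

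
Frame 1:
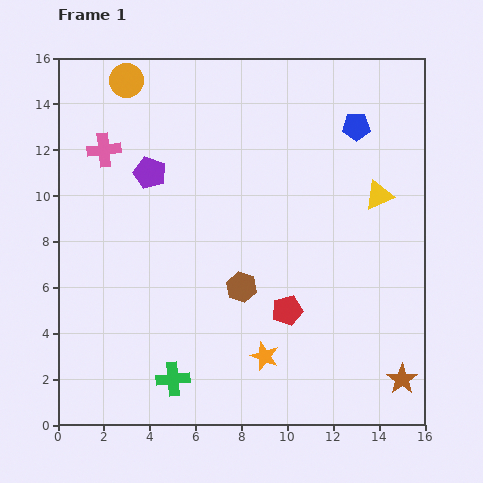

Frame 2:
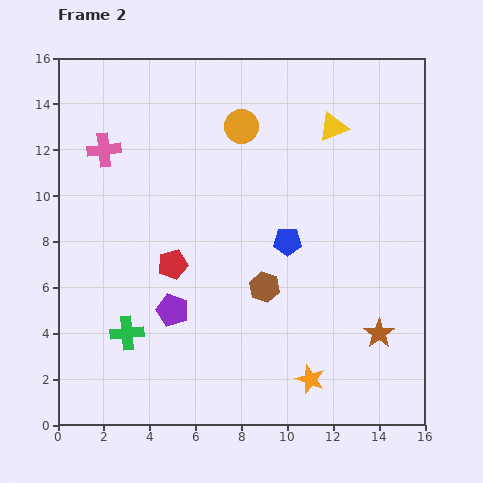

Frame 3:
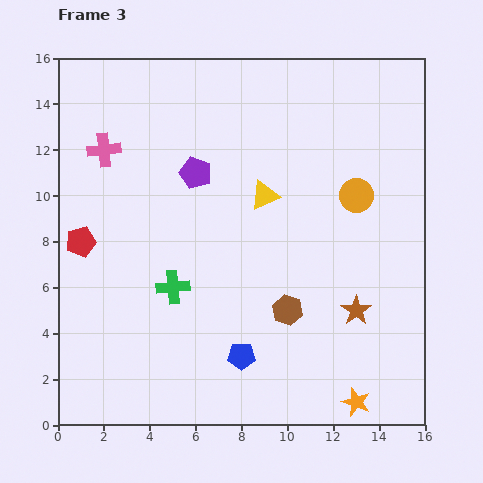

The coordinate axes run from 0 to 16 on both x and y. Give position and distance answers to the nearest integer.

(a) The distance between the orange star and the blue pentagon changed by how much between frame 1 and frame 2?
-5

Distance in frame 1: 11. Distance in frame 2: 6.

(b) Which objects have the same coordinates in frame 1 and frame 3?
the pink cross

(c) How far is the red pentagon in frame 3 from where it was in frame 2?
4

The red pentagon moved from (5, 7) to (1, 8), a distance of √(4² + 1²) ≈ 4.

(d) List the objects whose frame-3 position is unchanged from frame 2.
the pink cross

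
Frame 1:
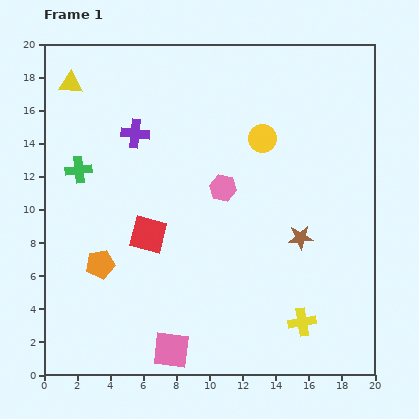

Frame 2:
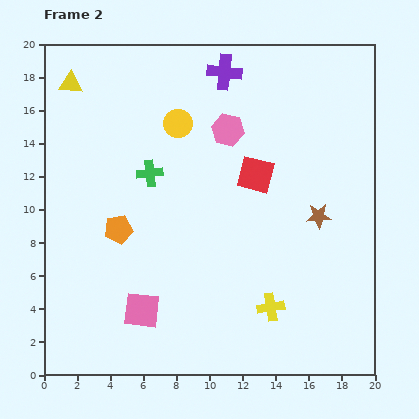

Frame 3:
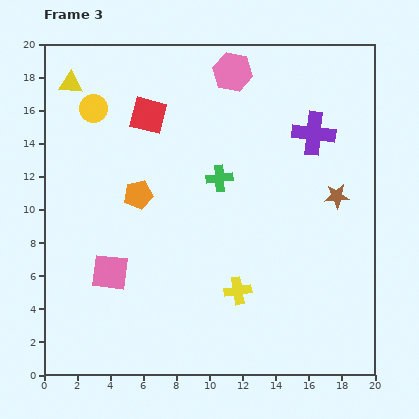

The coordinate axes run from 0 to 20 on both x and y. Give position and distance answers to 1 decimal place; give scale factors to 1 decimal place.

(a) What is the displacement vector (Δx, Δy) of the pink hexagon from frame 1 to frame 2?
(0.3, 3.5)

The pink hexagon was at (10.8, 11.3) in frame 1 and (11.1, 14.8) in frame 2.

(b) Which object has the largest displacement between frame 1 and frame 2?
the red square

(moved 7.4; next 6.5)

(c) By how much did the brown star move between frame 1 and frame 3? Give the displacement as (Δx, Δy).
(2.2, 2.5)

The brown star was at (15.5, 8.3) in frame 1 and (17.7, 10.8) in frame 3.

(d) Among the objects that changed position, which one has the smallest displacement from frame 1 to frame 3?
the brown star

(moved 3.3)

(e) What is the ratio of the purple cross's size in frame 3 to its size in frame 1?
1.5×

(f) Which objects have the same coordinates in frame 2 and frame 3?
the yellow triangle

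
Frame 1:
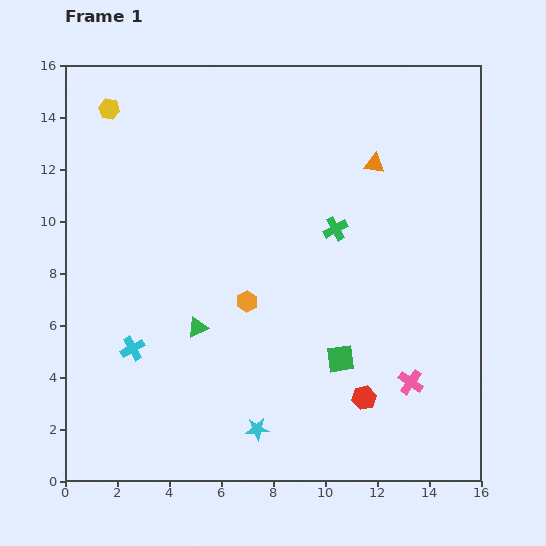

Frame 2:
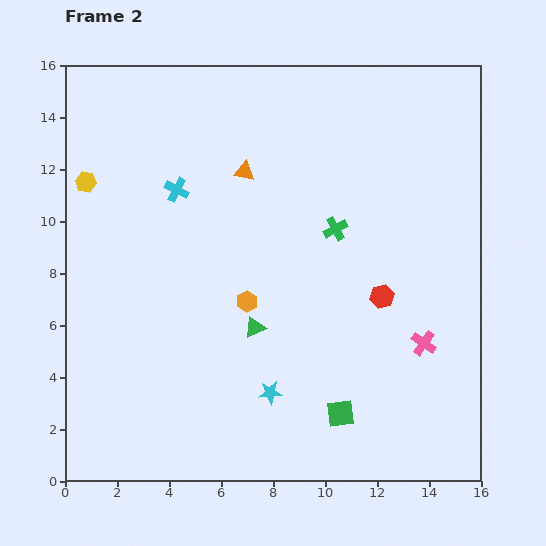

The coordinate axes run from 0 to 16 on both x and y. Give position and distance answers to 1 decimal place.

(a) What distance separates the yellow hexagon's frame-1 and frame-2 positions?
2.9

The yellow hexagon moved from (1.7, 14.3) to (0.8, 11.5), a distance of √(0.9² + 2.8²) ≈ 2.9.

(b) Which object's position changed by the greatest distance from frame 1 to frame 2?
the cyan cross

(moved 6.3; next 5.0)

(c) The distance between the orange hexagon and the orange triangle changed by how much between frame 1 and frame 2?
-2.2

Distance in frame 1: 7.2. Distance in frame 2: 5.0.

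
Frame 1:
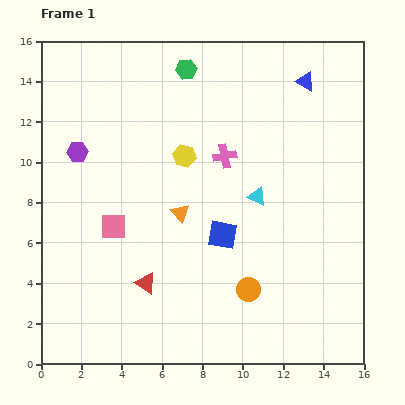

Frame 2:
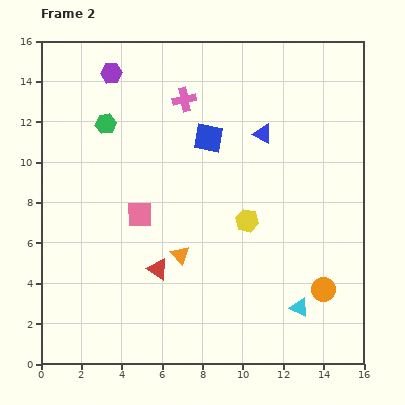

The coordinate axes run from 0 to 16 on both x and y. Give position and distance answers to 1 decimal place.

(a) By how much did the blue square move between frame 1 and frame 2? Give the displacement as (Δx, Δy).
(-0.7, 4.8)

The blue square was at (9.0, 6.4) in frame 1 and (8.3, 11.2) in frame 2.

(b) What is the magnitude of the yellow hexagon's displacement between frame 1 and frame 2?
4.5

The yellow hexagon moved from (7.1, 10.3) to (10.2, 7.1), a distance of √(3.1² + 3.2²) ≈ 4.5.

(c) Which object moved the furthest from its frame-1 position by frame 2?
the cyan triangle

(moved 5.9; next 4.9)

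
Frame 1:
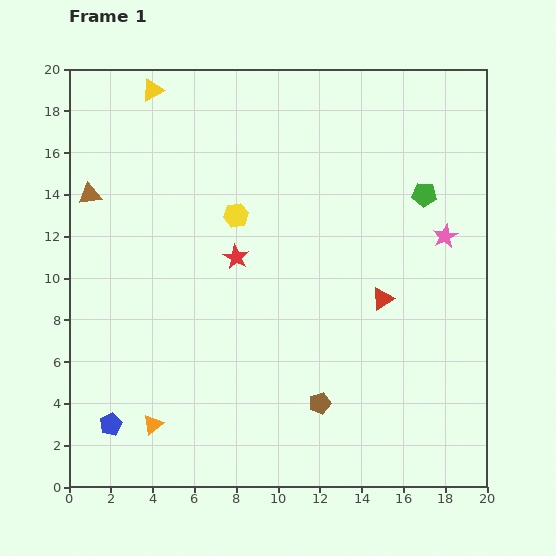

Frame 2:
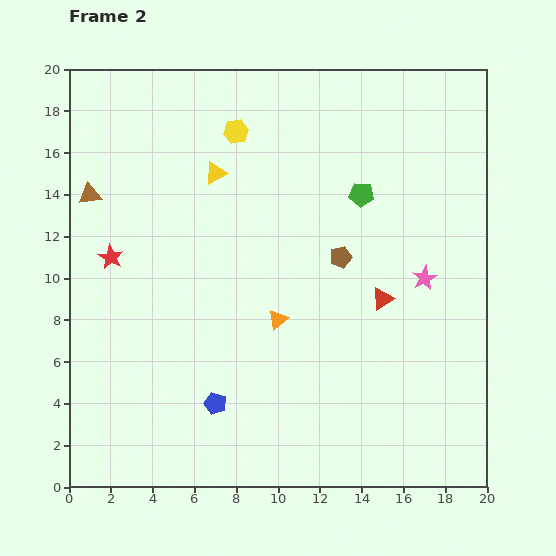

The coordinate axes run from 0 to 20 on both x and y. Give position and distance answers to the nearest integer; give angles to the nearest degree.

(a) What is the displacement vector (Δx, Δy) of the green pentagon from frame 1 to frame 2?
(-3, 0)

The green pentagon was at (17, 14) in frame 1 and (14, 14) in frame 2.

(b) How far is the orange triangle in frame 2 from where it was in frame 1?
8

The orange triangle moved from (4, 3) to (10, 8), a distance of √(6² + 5²) ≈ 8.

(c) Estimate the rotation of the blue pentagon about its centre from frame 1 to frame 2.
28° counter-clockwise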